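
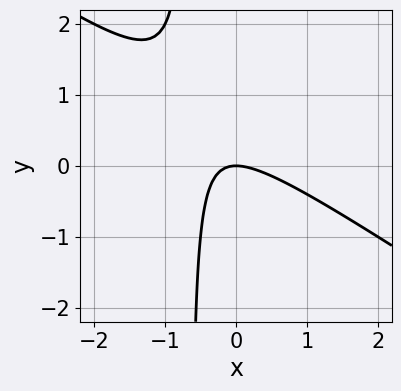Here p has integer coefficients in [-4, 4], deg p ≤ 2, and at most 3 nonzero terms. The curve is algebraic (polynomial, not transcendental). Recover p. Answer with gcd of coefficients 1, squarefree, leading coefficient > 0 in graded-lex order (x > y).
First, degree: the shape is more complex than any degree-1 curve, so deg p = 2.
Next, against the integer gridlines: one x-axis crossing is at x = 0; it crosses the y-axis at the gridline y = 0.
Finally, together with the visible shape, these determine p as stated.

2*x^2 + 3*x*y + 2*y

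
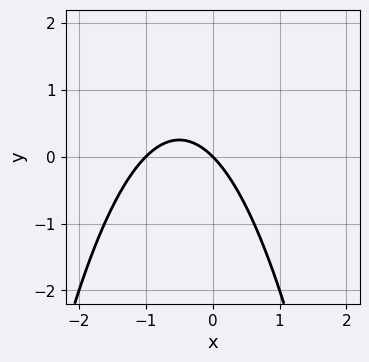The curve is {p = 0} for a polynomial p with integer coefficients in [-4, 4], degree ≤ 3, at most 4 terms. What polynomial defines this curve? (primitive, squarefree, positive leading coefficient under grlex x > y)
x^2 + x + y

(a) The degree is 2 — a generic line meets the curve in up to 2 points.
(b) Reading off the gridlines: it crosses the y-axis at the gridline y = 0; among the integer gridlines, it crosses the x-axis at x ∈ {-1, 0}.
(c) These observations pin down the coefficients.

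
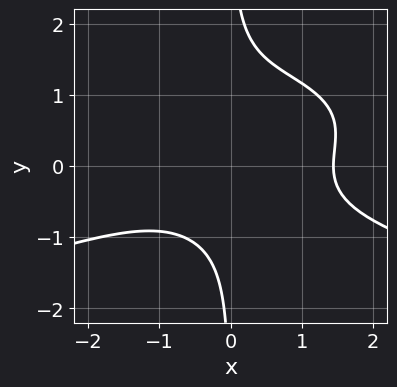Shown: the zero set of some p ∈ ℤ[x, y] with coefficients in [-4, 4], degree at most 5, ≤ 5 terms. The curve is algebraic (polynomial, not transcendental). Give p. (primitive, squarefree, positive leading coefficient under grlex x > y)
3*x*y^3 + x^3 - 2*x*y^2 - 3

deg p = 4. The shape is more complex than any degree-3 curve.
Against the integer gridlines: the curve avoids every integer y-axis point in the box.
Assembling these constraints gives the stated polynomial.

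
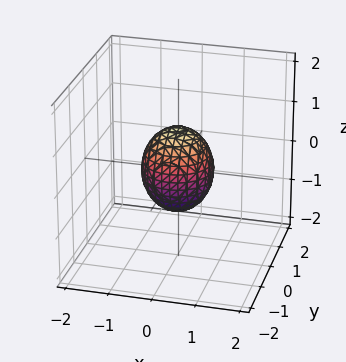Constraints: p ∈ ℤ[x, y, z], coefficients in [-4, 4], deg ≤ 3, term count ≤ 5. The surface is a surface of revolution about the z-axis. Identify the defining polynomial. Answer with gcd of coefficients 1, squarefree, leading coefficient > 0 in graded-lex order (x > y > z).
3*x^2 + 3*y^2 + 2*z^2 - 2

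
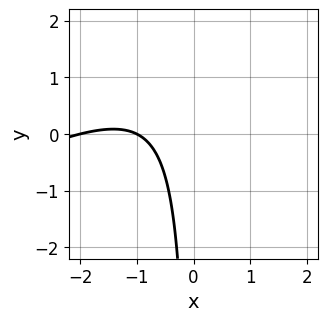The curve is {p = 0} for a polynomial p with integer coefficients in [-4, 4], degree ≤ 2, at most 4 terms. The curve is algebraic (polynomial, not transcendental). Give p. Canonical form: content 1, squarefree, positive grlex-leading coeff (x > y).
x^2 - 2*x*y + 3*x + 2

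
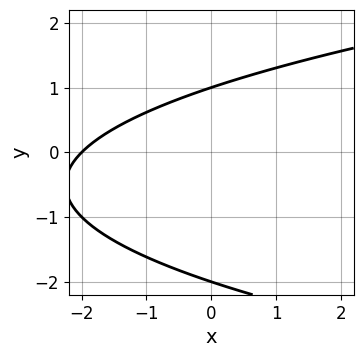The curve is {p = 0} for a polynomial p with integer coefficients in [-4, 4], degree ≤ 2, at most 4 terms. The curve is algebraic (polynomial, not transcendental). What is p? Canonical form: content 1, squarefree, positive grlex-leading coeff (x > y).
y^2 - x + y - 2

(a) The degree is 2 — a generic line meets the curve in up to 2 points.
(b) From the axis intercepts and sections: one x-axis crossing is at x = -2; the y-axis gridline crossings are at y ∈ {-2, 1}.
(c) Together with the visible shape, these determine p as stated.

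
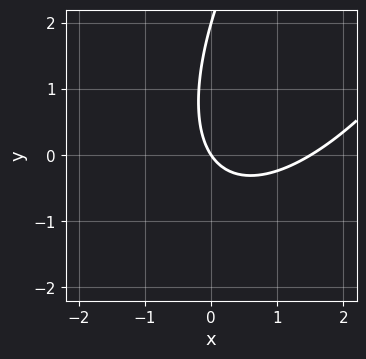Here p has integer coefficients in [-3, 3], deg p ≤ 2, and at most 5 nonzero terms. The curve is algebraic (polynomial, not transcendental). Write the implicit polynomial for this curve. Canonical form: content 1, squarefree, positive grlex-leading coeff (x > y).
First, the degree is 2 — no degree-1 curve has this shape.
Then, observable constraints: one x-axis crossing is at x = 0; among the integer gridlines, it crosses the y-axis at y ∈ {0, 2}.
Finally, fitting integer coefficients to these (and the overall shape) gives p.

2*x^2 - 2*x*y + y^2 - 3*x - 2*y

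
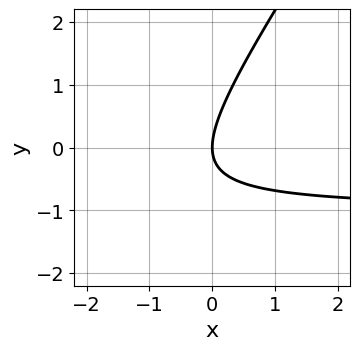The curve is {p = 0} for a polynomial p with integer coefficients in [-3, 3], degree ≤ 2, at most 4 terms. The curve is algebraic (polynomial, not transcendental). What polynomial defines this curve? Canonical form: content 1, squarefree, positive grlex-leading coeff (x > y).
3*x*y - 2*y^2 + 3*x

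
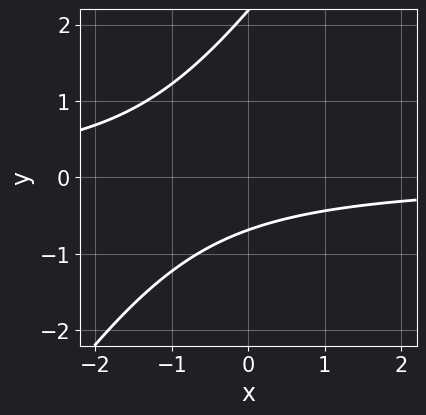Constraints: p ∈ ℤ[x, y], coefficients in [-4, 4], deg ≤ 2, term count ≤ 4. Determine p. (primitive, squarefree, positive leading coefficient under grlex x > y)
3*x*y - 2*y^2 + 3*y + 3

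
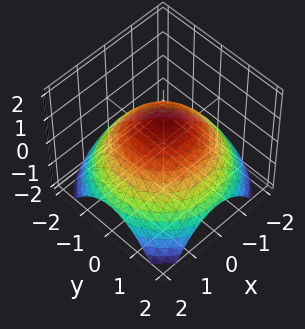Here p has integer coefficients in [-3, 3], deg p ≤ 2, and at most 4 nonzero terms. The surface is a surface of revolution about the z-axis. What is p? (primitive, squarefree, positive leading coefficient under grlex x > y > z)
x^2 + y^2 + 2*z - 2

1. deg p = 2.
2. Symmetries: the z-axis is an axis of rotation, so x and y enter only as x² + y².
3. From the visible intercepts: a circular section at z = 0 has radius between 1 and 2; it crosses the z-axis at the gridline z = 1.
4. Putting this together gives p.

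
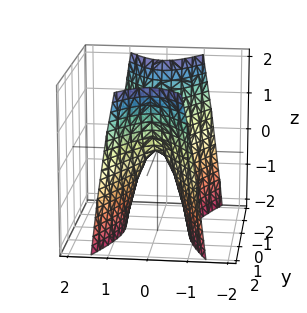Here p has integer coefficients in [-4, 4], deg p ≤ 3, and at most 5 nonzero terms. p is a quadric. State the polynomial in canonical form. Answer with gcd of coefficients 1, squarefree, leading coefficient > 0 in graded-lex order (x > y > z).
deg p = 2. A saddle surface; a quadric.
Symmetries: mirror symmetry x ↦ −x ⇒ only even powers of x; mirror symmetry y ↦ −y ⇒ only even powers of y.
From the visible intercepts: one y-axis crossing is at y = 0; it meets the x-axis at x = 0 (among the integer gridlines).
The integer polynomial consistent with all of this is the stated p.

3*x^2 - y^2 + z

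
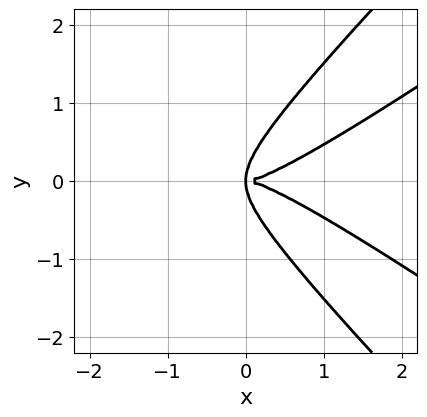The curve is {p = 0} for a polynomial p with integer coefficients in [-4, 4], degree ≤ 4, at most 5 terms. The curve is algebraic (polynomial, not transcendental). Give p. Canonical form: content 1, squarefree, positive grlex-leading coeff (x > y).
x^4 - 3*x^2*y^2 + 2*y^4 - 2*x*y^2

(a) Degree: no degree-3 curve has this shape, so deg p = 4.
(b) Symmetries: it's symmetric under y → −y, forcing even powers of y.
(c) These observations pin down the coefficients.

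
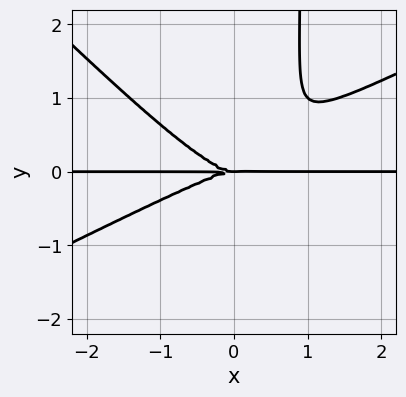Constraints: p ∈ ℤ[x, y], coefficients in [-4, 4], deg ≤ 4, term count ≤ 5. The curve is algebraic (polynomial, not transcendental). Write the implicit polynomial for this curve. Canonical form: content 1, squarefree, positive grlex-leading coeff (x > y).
x^3*y - x^2*y^2 - 2*x*y^3 + 2*y^3

(a) Degree: a generic line meets the curve in up to 4 points, so deg p = 4.
(b) Against the integer gridlines: it meets the y-axis at y = 0 (among the integer gridlines); the visible x-axis segment lies entirely on the curve.
(c) Solving for integer coefficients yields p as stated.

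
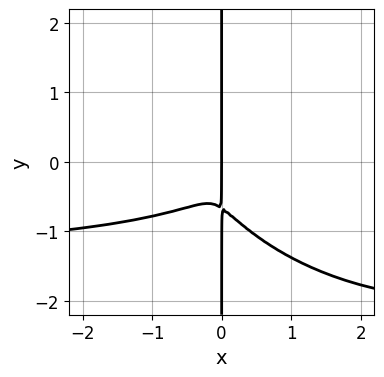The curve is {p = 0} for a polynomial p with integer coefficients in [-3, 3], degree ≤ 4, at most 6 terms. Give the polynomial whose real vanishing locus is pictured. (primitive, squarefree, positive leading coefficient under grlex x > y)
2*x^3*y + 2*x^2*y^2 + 3*x*y^3 + 3*x^3 + 2*x*y^2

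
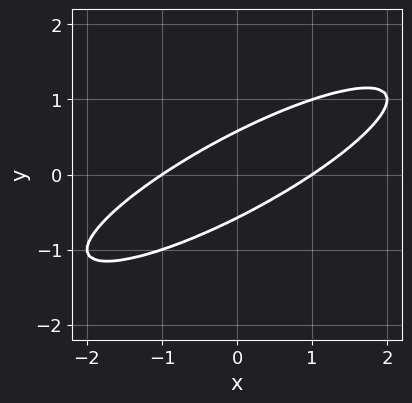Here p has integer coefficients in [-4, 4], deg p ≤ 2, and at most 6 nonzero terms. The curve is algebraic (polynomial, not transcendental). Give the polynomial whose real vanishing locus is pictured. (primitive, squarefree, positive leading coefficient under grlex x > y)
First, the degree is 2 — the shape is more complex than any degree-1 curve.
Then, from the visible intercepts: the x-axis gridline crossings are at x ∈ {-1, 1}.
Finally, matching integer coefficients to the picture gives p.

x^2 - 3*x*y + 3*y^2 - 1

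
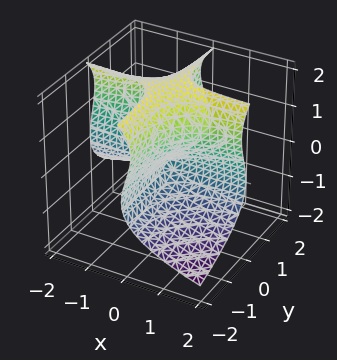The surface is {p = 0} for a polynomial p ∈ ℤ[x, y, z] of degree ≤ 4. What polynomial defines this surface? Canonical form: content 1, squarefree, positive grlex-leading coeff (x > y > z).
1. deg p = 3. The shape is more complex than any degree-2 surface.
2. From the axis intercepts and sections: the visible y-axis segment lies entirely on the surface; it crosses the z-axis at the gridline z = 2; every point of the x-axis in the box is on the surface.
3. Solving for integer coefficients yields p as stated.

z^3 - 2*x*y - 2*z^2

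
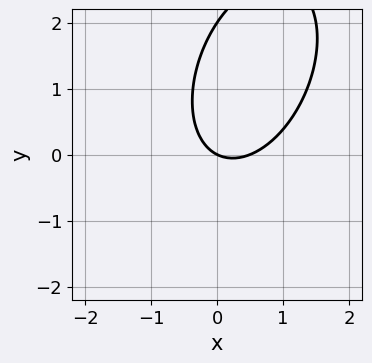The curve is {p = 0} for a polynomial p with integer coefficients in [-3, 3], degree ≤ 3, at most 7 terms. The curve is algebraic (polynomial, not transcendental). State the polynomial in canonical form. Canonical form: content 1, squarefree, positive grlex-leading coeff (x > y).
2*x^2 - x*y + y^2 - x - 2*y

1. deg p = 2.
2. Against the integer gridlines: the y-axis gridline crossings are at y ∈ {0, 2}; one x-axis crossing is at x = 0.
3. Assembling these constraints gives the stated polynomial.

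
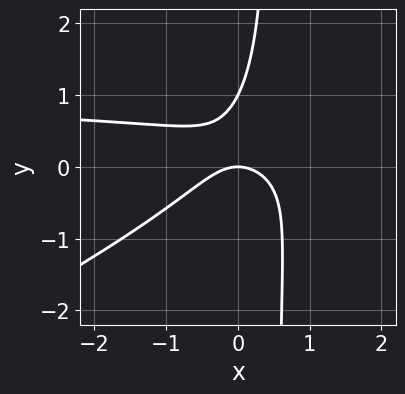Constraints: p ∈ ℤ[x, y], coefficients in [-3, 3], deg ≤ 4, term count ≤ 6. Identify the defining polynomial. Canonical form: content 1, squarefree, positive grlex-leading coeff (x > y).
(a) deg p = 3. The shape is more complex than any degree-2 curve.
(b) Checking where it meets the axes: the y-axis gridline crossings are at y ∈ {0, 1}; it crosses the x-axis at the gridline x = 0.
(c) Together with the visible shape, these determine p as stated.

x^2*y - 2*x*y^2 - x^2 + y^2 - y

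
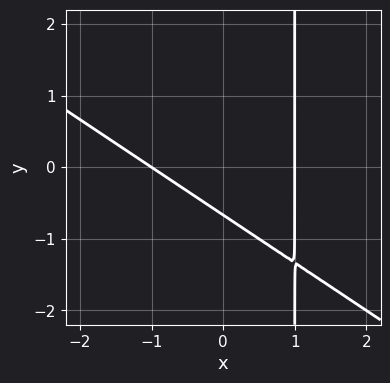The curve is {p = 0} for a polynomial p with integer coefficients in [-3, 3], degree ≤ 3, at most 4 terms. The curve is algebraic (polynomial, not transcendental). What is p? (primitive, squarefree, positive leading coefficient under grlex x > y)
2*x^2 + 3*x*y - 3*y - 2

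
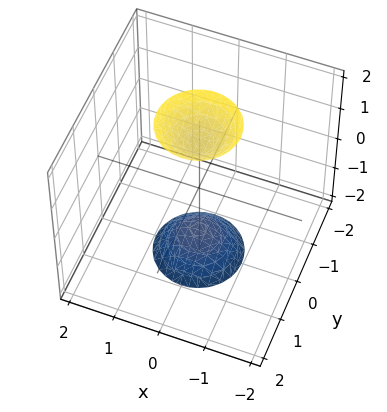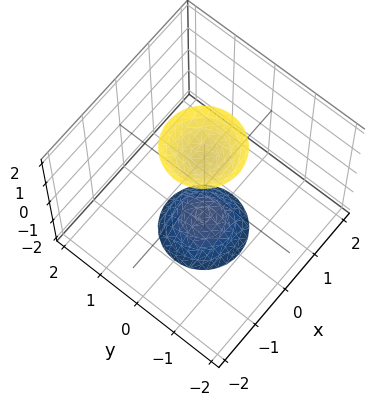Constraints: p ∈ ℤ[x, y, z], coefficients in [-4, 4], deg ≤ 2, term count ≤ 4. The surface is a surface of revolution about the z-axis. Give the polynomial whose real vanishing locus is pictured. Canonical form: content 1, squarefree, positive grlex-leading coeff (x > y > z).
(a) I count 2 distinct pieces. Treating them together as one polynomial.
(b) Degree: a generic line meets the surface in up to 2 points, so deg p = 2.
(c) Symmetries: the surface is invariant under rotation about z: p = q(x² + y², z).
(d) From the axis intercepts and sections: the surface avoids every integer x-axis point in the box; the surface avoids every integer y-axis point in the box.
(e) These observations pin down the coefficients.

3*x^2 + 3*y^2 - z^2 + 2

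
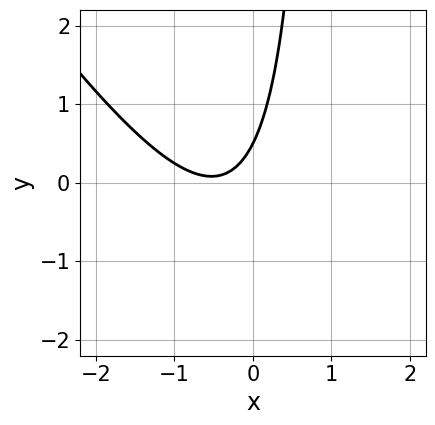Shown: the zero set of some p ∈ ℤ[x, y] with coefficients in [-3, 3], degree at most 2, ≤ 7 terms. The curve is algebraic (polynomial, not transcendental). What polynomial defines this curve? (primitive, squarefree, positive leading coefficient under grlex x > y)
1. deg p = 2. No degree-1 curve has this shape.
2. Checking where it meets the axes: no x-intercept at any integer in the box.
3. Assembling these constraints gives the stated polynomial.

3*x^2 + 2*x*y + 3*x - 2*y + 1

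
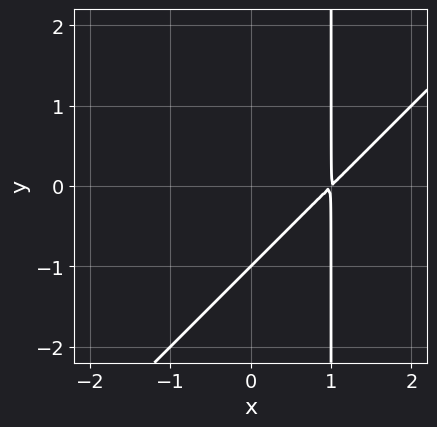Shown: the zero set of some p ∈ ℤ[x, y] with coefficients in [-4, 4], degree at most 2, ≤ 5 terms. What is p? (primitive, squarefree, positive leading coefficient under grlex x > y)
deg p = 2. No degree-1 curve has this shape.
From the visible intercepts: it crosses the y-axis at the gridline y = -1.
Matching integer coefficients to the picture gives p.

x^2 - x*y - 2*x + y + 1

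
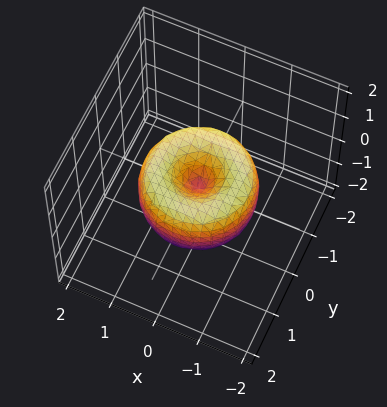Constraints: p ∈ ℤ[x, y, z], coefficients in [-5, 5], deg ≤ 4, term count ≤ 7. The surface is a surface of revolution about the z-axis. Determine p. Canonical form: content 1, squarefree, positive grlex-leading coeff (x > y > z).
2*x^4 + 4*x^2*y^2 + 2*y^4 - 3*x^2 - 3*y^2 + 2*z^2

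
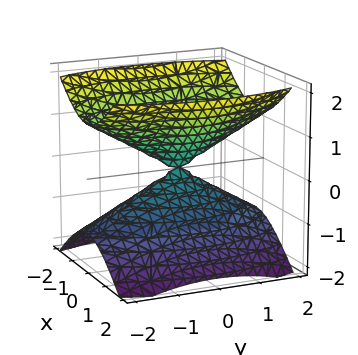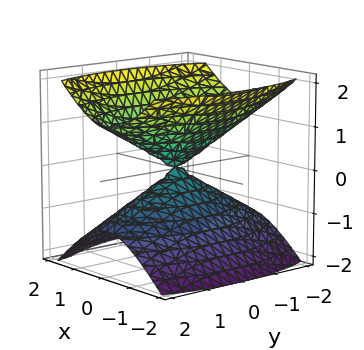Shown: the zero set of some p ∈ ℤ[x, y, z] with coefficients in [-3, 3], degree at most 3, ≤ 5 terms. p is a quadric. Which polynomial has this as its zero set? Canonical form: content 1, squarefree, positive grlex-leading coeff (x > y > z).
3*x^2 + y^2 - 3*z^2

There are 2 components. Treating them together as one polynomial.
Degree: a double cone through the origin; a quadric, so deg p = 2.
Symmetries: mirror symmetry y ↦ −y ⇒ only even powers of y; mirror symmetry x ↦ −x ⇒ only even powers of x; it's symmetric under z → −z, forcing even powers of z.
Against the integer gridlines: one x-axis crossing is at x = 0; it meets the y-axis at y = 0 (among the integer gridlines); one z-axis crossing is at z = 0.
Together with the visible shape, these determine p as stated.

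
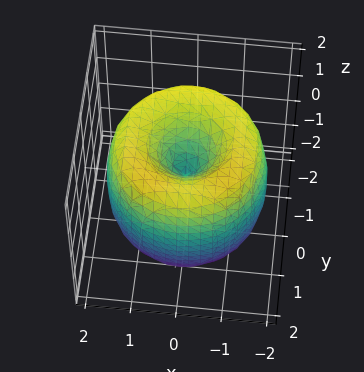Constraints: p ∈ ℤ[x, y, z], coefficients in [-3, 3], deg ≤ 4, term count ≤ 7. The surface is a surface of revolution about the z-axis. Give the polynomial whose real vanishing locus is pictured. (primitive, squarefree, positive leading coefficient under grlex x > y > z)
x^4 + 2*x^2*y^2 + y^4 - 3*x^2 - 3*y^2 + z^2

1. deg p = 4.
2. Symmetries: rotational symmetry about the z-axis ⇒ p depends on x, y only through x² + y².
3. Against the integer gridlines: one z-axis crossing is at z = 0; a circular section at z = 0 has radius between 1 and 2.
4. Fitting integer coefficients to these (and the overall shape) gives p.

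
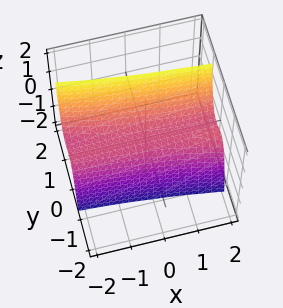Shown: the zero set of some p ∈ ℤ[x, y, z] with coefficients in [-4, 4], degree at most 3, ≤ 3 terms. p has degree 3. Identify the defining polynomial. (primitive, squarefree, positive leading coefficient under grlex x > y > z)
x*y^2 + 3*y^3 - z

1. deg p = 3. The shape is more complex than any degree-2 surface.
2. Reading off the gridlines: it meets the y-axis at y = 0 (among the integer gridlines); one z-axis crossing is at z = 0; every point of the x-axis in the box is on the surface.
3. Fitting integer coefficients to these (and the overall shape) gives p.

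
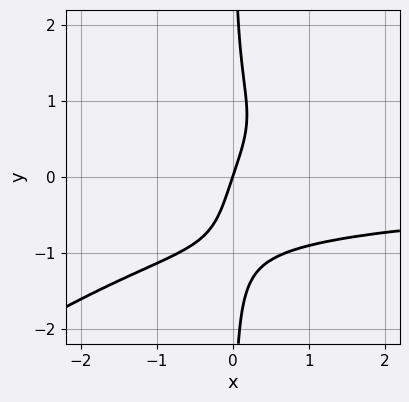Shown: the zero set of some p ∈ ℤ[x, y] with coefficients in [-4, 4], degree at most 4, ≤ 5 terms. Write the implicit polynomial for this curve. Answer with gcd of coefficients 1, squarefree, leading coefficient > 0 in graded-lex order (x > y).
2*x^2*y^2 - 3*x*y^3 - 3*x + y

deg p = 4.
Reading off the gridlines: one y-axis crossing is at y = 0; it crosses the x-axis at the gridline x = 0.
Solving for integer coefficients yields p as stated.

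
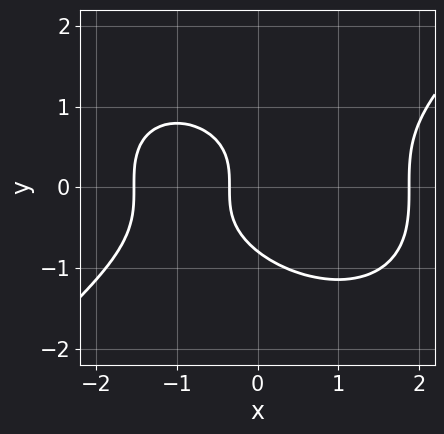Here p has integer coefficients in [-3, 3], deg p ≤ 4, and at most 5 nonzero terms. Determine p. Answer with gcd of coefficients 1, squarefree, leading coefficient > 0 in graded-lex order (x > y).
x^3 - 2*y^3 - 3*x - 1

(a) Degree: no degree-2 curve has this shape, so deg p = 3.
(b) Matching integer coefficients to the picture gives p.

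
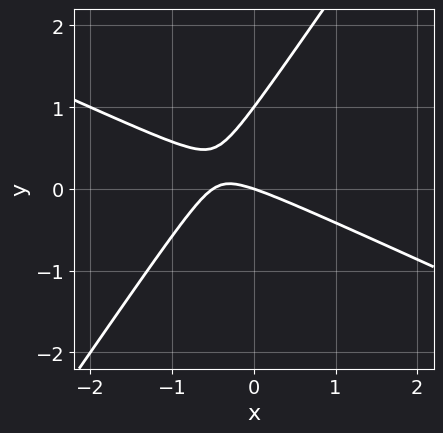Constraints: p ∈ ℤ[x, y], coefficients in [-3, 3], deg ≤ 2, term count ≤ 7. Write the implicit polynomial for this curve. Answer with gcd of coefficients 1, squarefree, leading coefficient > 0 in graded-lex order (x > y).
1. The degree is 2 — the shape is more complex than any degree-1 curve.
2. Checking where it meets the axes: it meets the x-axis at x = 0 (among the integer gridlines); the y-axis gridline crossings are at y ∈ {0, 1}.
3. Together with the visible shape, these determine p as stated.

2*x^2 + 3*x*y - 3*y^2 + x + 3*y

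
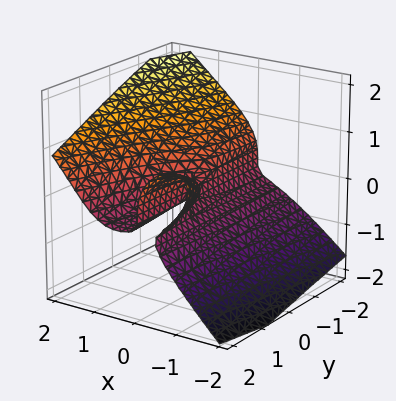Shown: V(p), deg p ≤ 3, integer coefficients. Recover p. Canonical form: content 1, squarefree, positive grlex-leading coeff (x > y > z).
1. The degree is 3 — the shape is more complex than any degree-2 surface.
2. From the axis intercepts and sections: one x-axis crossing is at x = 0; it crosses the z-axis at the gridline z = 0; every point of the y-axis in the box is on the surface.
3. The integer polynomial consistent with all of this is the stated p.

2*x^3 - 2*x*y*z - 3*z^3 - x^2 - x*y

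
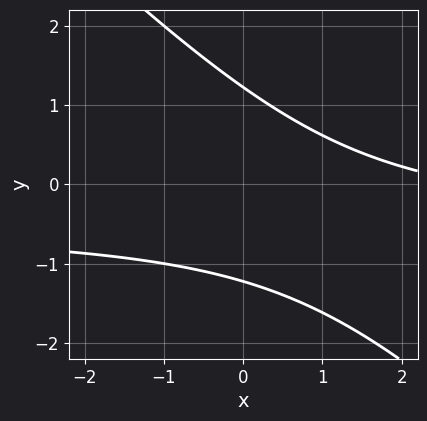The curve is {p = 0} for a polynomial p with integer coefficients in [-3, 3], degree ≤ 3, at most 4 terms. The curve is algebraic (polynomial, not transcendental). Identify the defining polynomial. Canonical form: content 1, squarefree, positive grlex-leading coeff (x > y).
2*x*y + 2*y^2 + x - 3

First, the degree is 2 — the shape is more complex than any degree-1 curve.
Then, from the visible intercepts: the curve avoids every integer x-axis point in the box.
Finally, the integer polynomial consistent with all of this is the stated p.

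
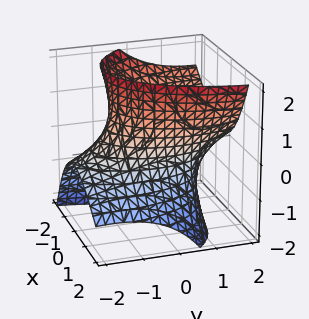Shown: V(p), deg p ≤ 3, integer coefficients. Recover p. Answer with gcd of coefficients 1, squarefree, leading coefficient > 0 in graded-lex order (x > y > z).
(a) The degree is 2 — no degree-1 surface has this shape.
(b) Checking where it meets the axes: the surface avoids every integer z-axis point in the box; among the integer gridlines, it crosses the x-axis at x ∈ {-1, 1}.
(c) These observations pin down the coefficients.

3*x^2 + 2*x*z + y^2 - 3*y*z - z^2 - 3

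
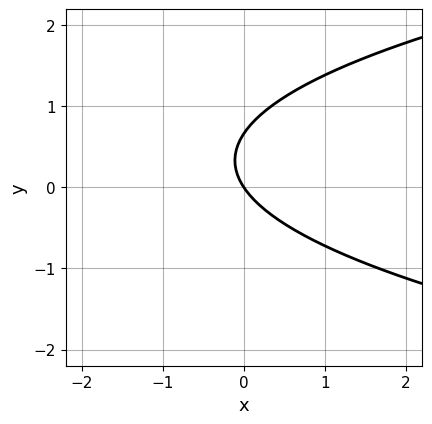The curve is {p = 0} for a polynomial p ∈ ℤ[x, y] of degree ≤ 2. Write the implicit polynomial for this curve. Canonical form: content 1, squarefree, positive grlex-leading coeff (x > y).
3*y^2 - 3*x - 2*y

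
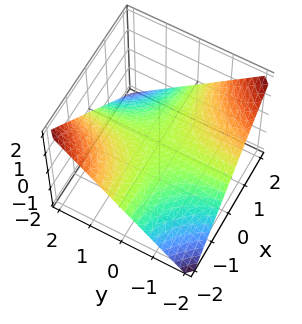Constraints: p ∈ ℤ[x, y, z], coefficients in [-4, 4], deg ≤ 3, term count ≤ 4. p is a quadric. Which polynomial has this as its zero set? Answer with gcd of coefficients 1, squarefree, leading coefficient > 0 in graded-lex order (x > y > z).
First, deg p = 2. A saddle surface; a quadric.
Next, from the visible intercepts: every point of the x-axis in the box is on the surface; every point of the y-axis in the box is on the surface; it crosses the z-axis at the gridline z = 0.
Finally, matching integer coefficients to the picture gives p.

x*y + 2*z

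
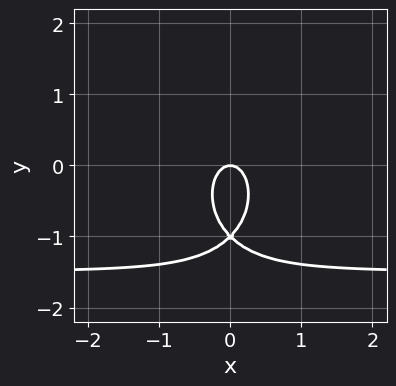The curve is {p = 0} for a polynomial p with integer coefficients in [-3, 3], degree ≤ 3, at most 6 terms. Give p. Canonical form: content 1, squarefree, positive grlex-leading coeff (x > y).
2*x^2*y + y^3 + 3*x^2 + 2*y^2 + y

First, degree: a generic line meets the curve in up to 3 points, so deg p = 3.
Next, symmetries: it's symmetric under x → −x, forcing even powers of x.
Then, checking where it meets the axes: the y-axis gridline crossings are at y ∈ {-1, 0}; it crosses the x-axis at the gridline x = 0.
Finally, putting this together gives p.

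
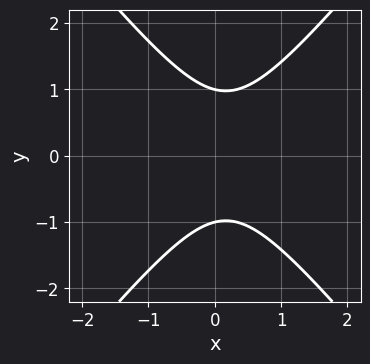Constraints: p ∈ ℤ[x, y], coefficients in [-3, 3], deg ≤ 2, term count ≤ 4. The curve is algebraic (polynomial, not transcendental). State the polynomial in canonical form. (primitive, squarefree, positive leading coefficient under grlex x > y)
3*x^2 - 2*y^2 - x + 2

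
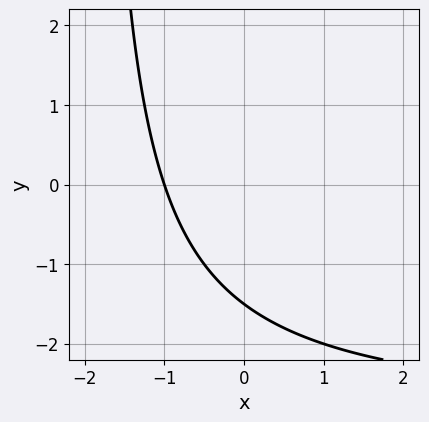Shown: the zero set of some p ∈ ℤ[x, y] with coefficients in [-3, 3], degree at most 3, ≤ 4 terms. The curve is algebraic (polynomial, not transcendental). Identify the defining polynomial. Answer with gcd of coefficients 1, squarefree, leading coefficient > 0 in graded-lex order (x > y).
x*y + 3*x + 2*y + 3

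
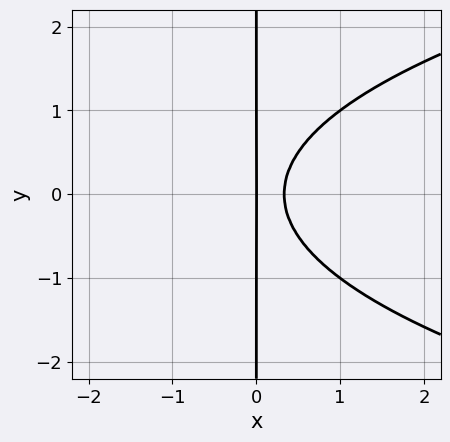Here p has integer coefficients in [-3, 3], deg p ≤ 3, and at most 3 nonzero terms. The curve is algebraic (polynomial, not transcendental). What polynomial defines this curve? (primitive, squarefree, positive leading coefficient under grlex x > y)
2*x*y^2 - 3*x^2 + x

(a) The degree is 3 — a generic line meets the curve in up to 3 points.
(b) Symmetries: mirror symmetry y ↦ −y ⇒ only even powers of y.
(c) Against the integer gridlines: the visible y-axis segment lies entirely on the curve; it meets the x-axis at x = 0 (among the integer gridlines).
(d) Solving for integer coefficients yields p as stated.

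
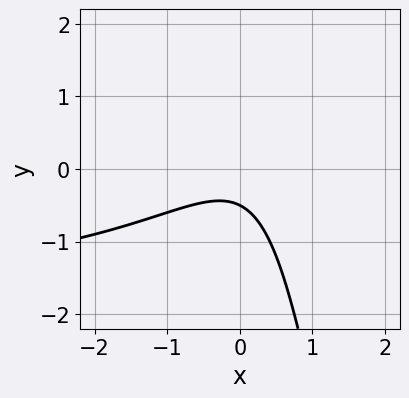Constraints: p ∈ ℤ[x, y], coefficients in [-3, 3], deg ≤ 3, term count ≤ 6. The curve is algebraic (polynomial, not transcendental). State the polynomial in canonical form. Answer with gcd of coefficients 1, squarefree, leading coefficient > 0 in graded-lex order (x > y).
First, the degree is 3 — no degree-2 curve has this shape.
Then, from the visible intercepts: it misses every integer gridline on the x-axis.
Finally, together with the visible shape, these determine p as stated.

x^2*y + 2*x^2 - 2*x*y + 2*y + 1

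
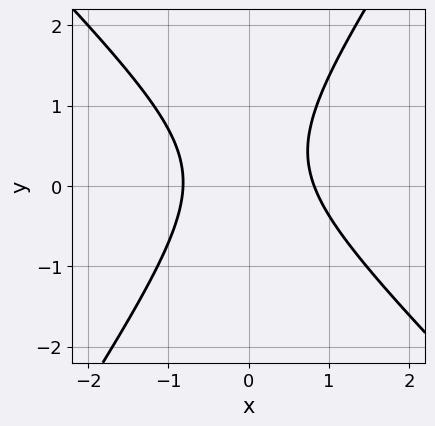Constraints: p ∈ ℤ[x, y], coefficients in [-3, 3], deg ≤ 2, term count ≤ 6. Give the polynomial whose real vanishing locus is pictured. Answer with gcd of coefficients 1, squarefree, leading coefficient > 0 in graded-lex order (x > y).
First, the degree is 2 — no degree-1 curve has this shape.
Then, observable constraints: the curve avoids every integer y-axis point in the box.
Finally, the integer polynomial consistent with all of this is the stated p.

3*x^2 + x*y - 2*y^2 + y - 2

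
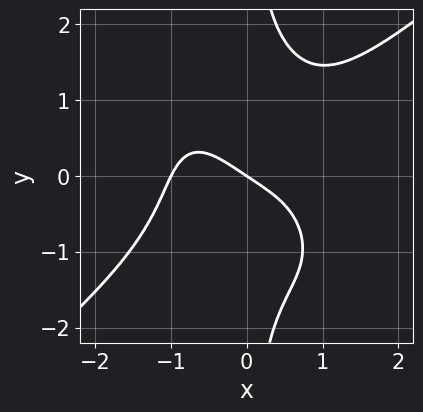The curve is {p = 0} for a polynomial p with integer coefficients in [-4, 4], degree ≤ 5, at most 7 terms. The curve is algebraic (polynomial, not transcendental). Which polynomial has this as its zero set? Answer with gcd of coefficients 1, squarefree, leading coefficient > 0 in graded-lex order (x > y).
(a) The degree is 4 — the shape is more complex than any degree-3 curve.
(b) Observable constraints: the x-axis gridline crossings are at x ∈ {-1, 0}; it meets the y-axis at y = 0 (among the integer gridlines).
(c) Matching integer coefficients to the picture gives p.

2*x^4 - x^2*y^2 - 2*x*y^3 + 2*x + 3*y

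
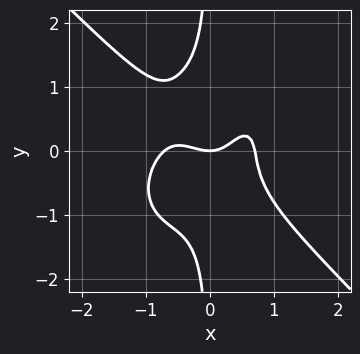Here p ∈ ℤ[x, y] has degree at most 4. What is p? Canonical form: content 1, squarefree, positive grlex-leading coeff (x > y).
2*x^4 + 2*x*y^3 - x^2 - x*y + y

(a) deg p = 4.
(b) From the visible intercepts: it crosses the x-axis at the gridline x = 0; it crosses the y-axis at the gridline y = 0.
(c) Putting this together gives p.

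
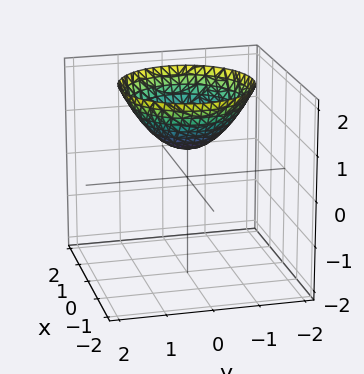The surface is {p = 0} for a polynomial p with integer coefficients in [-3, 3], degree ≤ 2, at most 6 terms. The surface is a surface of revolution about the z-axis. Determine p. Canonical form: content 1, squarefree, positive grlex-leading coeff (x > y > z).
2*x^2 + 2*y^2 - 3*z + 2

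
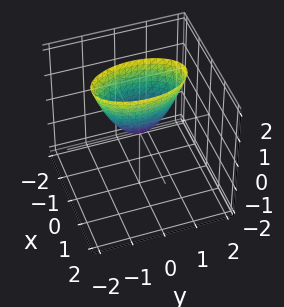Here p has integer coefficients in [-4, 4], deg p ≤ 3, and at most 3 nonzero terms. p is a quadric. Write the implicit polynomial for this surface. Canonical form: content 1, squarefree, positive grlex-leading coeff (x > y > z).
3*x^2 + y^2 - z

The degree is 2 — a single bowl opening along one axis; a quadric.
Symmetries: mirror symmetry x ↦ −x ⇒ only even powers of x; the y ↦ −y reflection is a symmetry, so y appears only in even powers.
Checking where it meets the axes: one y-axis crossing is at y = 0; one x-axis crossing is at x = 0.
These observations pin down the coefficients.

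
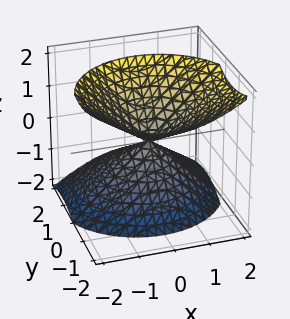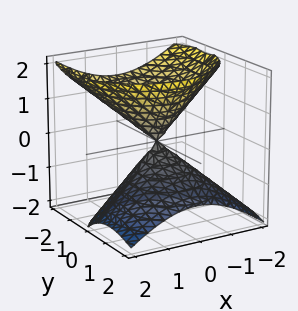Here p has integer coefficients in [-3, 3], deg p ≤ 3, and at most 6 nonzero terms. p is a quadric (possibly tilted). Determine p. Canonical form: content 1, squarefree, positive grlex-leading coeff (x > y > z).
x^2 + y^2 + y*z - z^2

First, the picture has 2 separate pieces.
Next, deg p = 2.
Then, against the integer gridlines: it crosses the z-axis at the gridline z = 0; it crosses the y-axis at the gridline y = 0.
Finally, these observations pin down the coefficients.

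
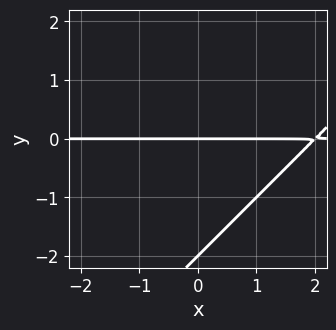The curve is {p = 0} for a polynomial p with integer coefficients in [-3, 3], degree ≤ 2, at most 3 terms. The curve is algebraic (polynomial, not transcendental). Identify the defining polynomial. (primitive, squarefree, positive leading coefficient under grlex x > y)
x*y - y^2 - 2*y

(a) Degree: no degree-1 curve has this shape, so deg p = 2.
(b) Observable constraints: every point of the x-axis in the box is on the curve; among the integer gridlines, it crosses the y-axis at y ∈ {-2, 0}.
(c) Fitting integer coefficients to these (and the overall shape) gives p.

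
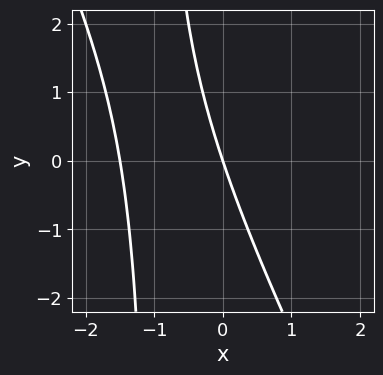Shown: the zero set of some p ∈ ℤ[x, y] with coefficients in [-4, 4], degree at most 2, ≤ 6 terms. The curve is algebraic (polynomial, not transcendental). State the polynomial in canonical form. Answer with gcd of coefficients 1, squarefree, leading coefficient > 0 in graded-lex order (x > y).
2*x^2 + x*y + 3*x + y

(a) deg p = 2.
(b) From the visible intercepts: it meets the y-axis at y = 0 (among the integer gridlines); it crosses the x-axis at the gridline x = 0.
(c) Together with the visible shape, these determine p as stated.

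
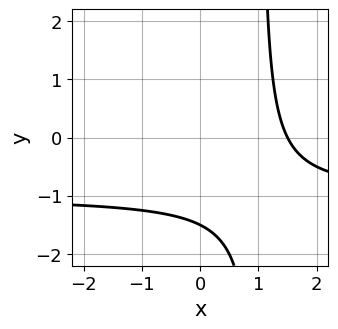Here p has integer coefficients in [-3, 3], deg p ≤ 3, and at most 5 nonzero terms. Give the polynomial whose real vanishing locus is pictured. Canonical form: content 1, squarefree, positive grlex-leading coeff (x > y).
2*x*y + 2*x - 2*y - 3

First, degree: the shape is more complex than any degree-1 curve, so deg p = 2.
Finally, putting this together gives p.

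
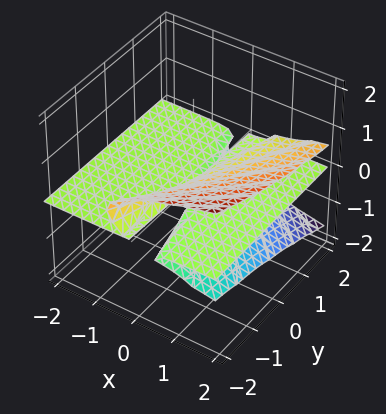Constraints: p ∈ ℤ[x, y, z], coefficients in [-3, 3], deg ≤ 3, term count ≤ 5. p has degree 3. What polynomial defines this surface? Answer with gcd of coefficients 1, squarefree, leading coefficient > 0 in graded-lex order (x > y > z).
y*z^2 + 2*z^3 - x*z

1. deg p = 3. No degree-2 surface has this shape.
2. Against the integer gridlines: the visible x-axis segment lies entirely on the surface; one z-axis crossing is at z = 0; the visible y-axis segment lies entirely on the surface.
3. Assembling these constraints gives the stated polynomial.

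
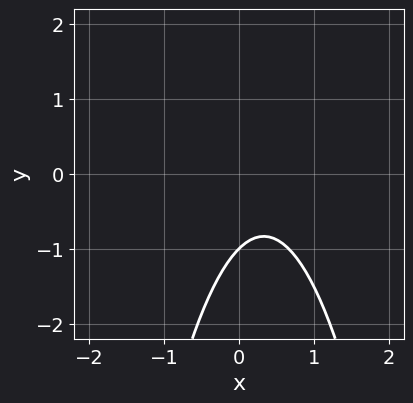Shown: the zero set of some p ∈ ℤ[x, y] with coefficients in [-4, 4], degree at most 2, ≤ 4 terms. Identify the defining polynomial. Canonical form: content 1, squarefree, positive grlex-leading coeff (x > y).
1. deg p = 2. The shape is more complex than any degree-1 curve.
2. From the visible intercepts: no x-intercept at any integer in the box; it meets the y-axis at y = -1 (among the integer gridlines).
3. Matching integer coefficients to the picture gives p.

3*x^2 - 2*x + 2*y + 2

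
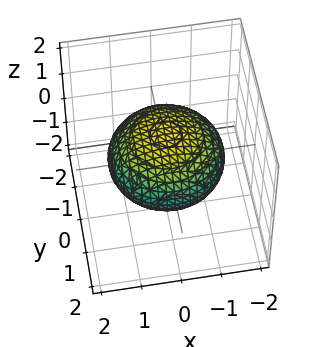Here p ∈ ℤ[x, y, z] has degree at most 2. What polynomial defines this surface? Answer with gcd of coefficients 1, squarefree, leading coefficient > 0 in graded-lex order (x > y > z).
(a) The degree is 2 — a closed, bounded, convex surface; a quadric.
(b) By symmetry, the surface is invariant under rotation about z: p = q(x² + y², z); the z ↦ −z reflection is a symmetry, so z appears only in even powers.
(c) Against the integer gridlines: a circular section at z = 0 has radius between 1 and 2; the z-axis gridline crossings are at z ∈ {-1, 1}.
(d) Together with the visible shape, these determine p as stated.

x^2 + y^2 + 2*z^2 - 2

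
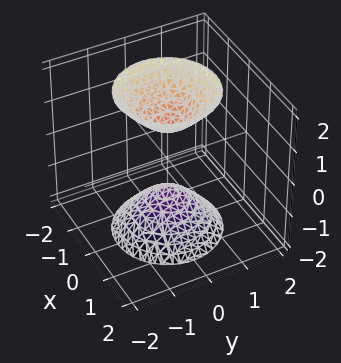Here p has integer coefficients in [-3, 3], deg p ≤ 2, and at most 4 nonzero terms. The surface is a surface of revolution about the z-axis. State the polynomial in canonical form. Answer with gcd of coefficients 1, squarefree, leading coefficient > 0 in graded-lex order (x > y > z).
2*x^2 + 2*y^2 - z^2 + 1

First, there are 2 components.
Then, the degree is 2 — a generic line meets the surface in up to 2 points.
Then, by symmetry, the z-axis is an axis of rotation, so x and y enter only as x² + y².
Then, observable constraints: the z-axis gridline crossings are at z ∈ {-1, 1}; no y-intercept at any integer in the box.
Finally, fitting integer coefficients to these (and the overall shape) gives p.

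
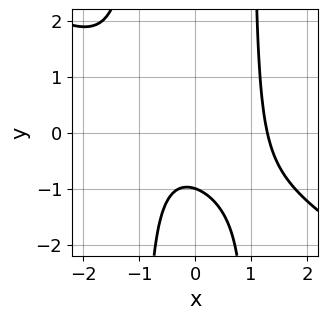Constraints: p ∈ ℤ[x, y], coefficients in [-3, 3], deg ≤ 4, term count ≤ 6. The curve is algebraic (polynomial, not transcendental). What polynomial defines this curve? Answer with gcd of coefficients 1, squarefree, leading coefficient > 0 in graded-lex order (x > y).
1. The degree is 3 — the shape is more complex than any degree-2 curve.
2. Reading off the gridlines: it crosses the y-axis at the gridline y = -1.
3. Matching integer coefficients to the picture gives p.

2*x^3 + 3*x^2*y - x - 3*y - 3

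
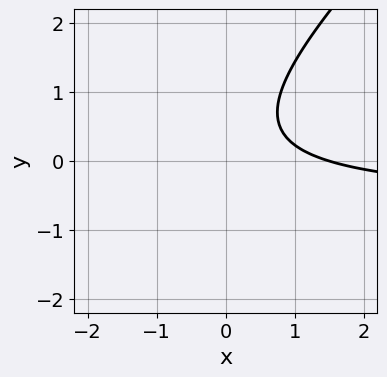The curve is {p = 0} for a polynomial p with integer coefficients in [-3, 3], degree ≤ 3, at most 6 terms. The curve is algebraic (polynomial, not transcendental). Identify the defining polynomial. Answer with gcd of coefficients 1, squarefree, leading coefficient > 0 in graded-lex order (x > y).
3*x*y - 3*y^2 + 2*x + 2*y - 3

First, deg p = 2.
Next, against the integer gridlines: no y-intercept at any integer in the box.
Finally, the integer polynomial consistent with all of this is the stated p.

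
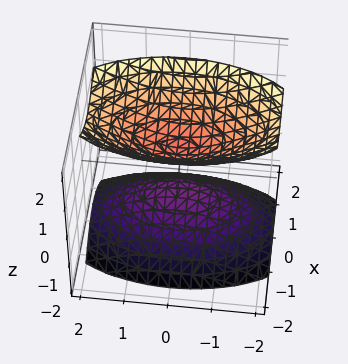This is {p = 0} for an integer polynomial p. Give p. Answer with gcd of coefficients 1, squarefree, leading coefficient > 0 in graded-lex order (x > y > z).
3*x^2 + y^2 - 2*z^2 + 1

First, I count 2 distinct pieces.
Next, deg p = 2.
Then, symmetries: it's symmetric under x → −x, forcing even powers of x; mirror symmetry y ↦ −y ⇒ only even powers of y; the z ↦ −z reflection is a symmetry, so z appears only in even powers.
Next, observable constraints: the surface avoids every integer x-axis point in the box; the surface avoids every integer y-axis point in the box.
Finally, fitting integer coefficients to these (and the overall shape) gives p.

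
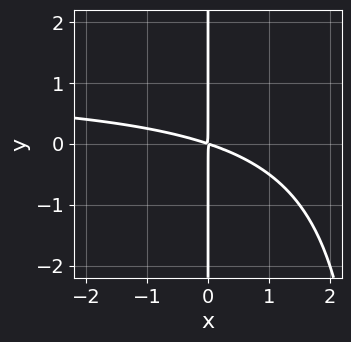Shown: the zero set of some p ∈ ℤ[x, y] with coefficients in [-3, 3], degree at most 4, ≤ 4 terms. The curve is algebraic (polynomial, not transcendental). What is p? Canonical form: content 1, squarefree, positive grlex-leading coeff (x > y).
1. deg p = 3.
2. Reading off the gridlines: every point of the y-axis in the box is on the curve.
3. Putting this together gives p.

x^2*y - x^2 - 3*x*y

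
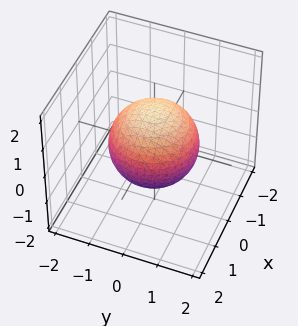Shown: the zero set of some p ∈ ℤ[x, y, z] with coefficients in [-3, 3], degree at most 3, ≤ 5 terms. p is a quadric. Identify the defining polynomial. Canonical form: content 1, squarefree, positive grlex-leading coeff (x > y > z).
2*x^2 + 2*y^2 + 2*z^2 - 3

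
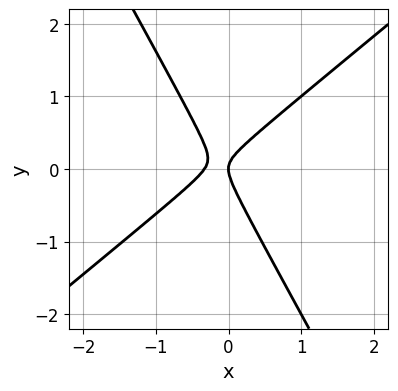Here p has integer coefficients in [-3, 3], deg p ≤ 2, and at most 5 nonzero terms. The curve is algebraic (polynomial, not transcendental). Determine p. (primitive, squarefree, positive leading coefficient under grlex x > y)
(a) deg p = 2.
(b) From the axis intercepts and sections: it meets the y-axis at y = 0 (among the integer gridlines); it meets the x-axis at x = 0 (among the integer gridlines).
(c) The integer polynomial consistent with all of this is the stated p.

3*x^2 - 2*x*y - 2*y^2 + x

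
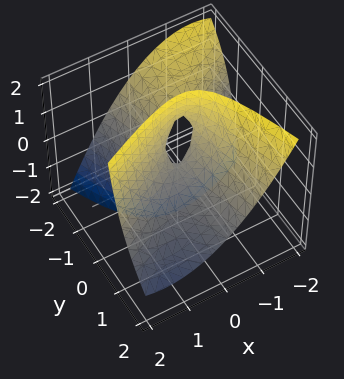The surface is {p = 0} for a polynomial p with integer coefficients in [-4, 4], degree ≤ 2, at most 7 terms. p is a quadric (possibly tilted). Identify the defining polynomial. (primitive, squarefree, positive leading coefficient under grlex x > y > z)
(a) The degree is 2 — the shape is more complex than any degree-1 surface.
(b) Observable constraints: it crosses the z-axis at the gridline z = 0; it meets the x-axis at x = 0 (among the integer gridlines); it meets the y-axis at y = 0 (among the integer gridlines).
(c) Putting this together gives p.

2*x^2 - 3*x*y - y^2 - 3*y*z - z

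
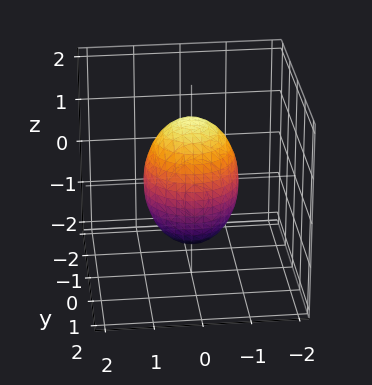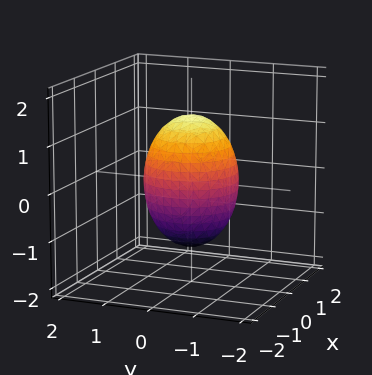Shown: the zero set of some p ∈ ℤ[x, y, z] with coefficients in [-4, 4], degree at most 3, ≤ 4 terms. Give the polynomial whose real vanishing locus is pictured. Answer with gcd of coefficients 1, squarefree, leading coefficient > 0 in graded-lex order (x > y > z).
2*x^2 + 2*y^2 + z^2 - 2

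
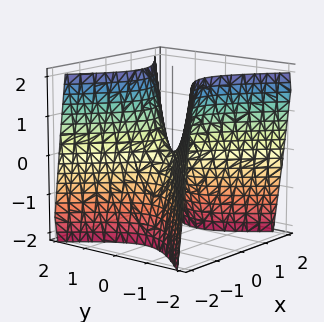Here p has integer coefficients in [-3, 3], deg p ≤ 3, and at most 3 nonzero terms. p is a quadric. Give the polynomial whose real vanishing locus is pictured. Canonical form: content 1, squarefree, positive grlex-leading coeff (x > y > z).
2*x^2 - 2*y^2 + z

Degree: a hyperbolic paraboloid; a quadric, so deg p = 2.
Symmetries: the y ↦ −y reflection is a symmetry, so y appears only in even powers; the x ↦ −x reflection is a symmetry, so x appears only in even powers.
Reading off the gridlines: it crosses the z-axis at the gridline z = 0; it crosses the x-axis at the gridline x = 0; it meets the y-axis at y = 0 (among the integer gridlines).
Fitting integer coefficients to these (and the overall shape) gives p.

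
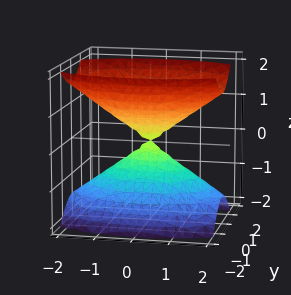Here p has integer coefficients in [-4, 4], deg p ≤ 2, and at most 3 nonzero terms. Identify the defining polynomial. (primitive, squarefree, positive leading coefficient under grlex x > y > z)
First, the picture has 2 separate pieces.
Next, deg p = 2.
Next, symmetries: the z ↦ −z reflection is a symmetry, so z appears only in even powers; it's symmetric under x → −x, forcing even powers of x; the y ↦ −y reflection is a symmetry, so y appears only in even powers.
Then, from the visible intercepts: one x-axis crossing is at x = 0; it crosses the z-axis at the gridline z = 0; it meets the y-axis at y = 0 (among the integer gridlines).
Finally, together with the visible shape, these determine p as stated.

x^2 + 3*y^2 - 2*z^2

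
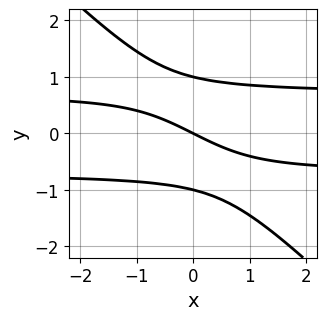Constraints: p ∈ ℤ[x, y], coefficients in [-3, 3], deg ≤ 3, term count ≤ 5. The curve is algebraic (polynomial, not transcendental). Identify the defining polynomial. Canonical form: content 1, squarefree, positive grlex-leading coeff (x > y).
1. deg p = 3. A generic line meets the curve in up to 3 points.
2. Reading off the gridlines: it meets the x-axis at x = 0 (among the integer gridlines); the y-axis gridline crossings are at y ∈ {-1, 0, 1}.
3. Putting this together gives p.

2*x*y^2 + 2*y^3 - x - 2*y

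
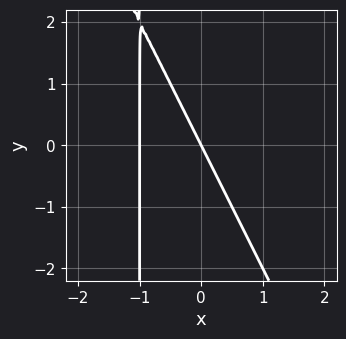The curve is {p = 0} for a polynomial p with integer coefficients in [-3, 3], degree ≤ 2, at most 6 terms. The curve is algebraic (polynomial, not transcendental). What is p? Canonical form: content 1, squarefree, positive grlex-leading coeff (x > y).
deg p = 2.
Checking where it meets the axes: the x-axis gridline crossings are at x ∈ {-1, 0}; one y-axis crossing is at y = 0.
Solving for integer coefficients yields p as stated.

2*x^2 + x*y + 2*x + y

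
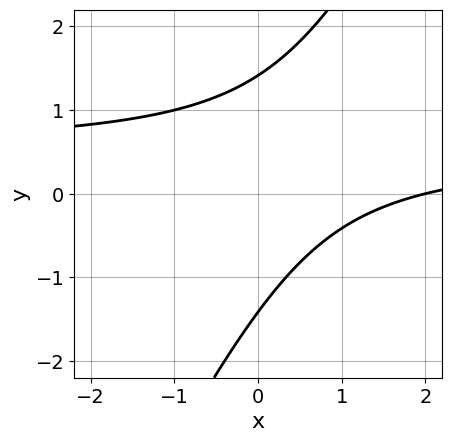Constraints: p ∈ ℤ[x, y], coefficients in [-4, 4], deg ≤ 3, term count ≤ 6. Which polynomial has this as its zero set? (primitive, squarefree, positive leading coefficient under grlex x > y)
2*x*y - y^2 - x + 2

(a) Degree: a generic line meets the curve in up to 2 points, so deg p = 2.
(b) Against the integer gridlines: one x-axis crossing is at x = 2.
(c) Putting this together gives p.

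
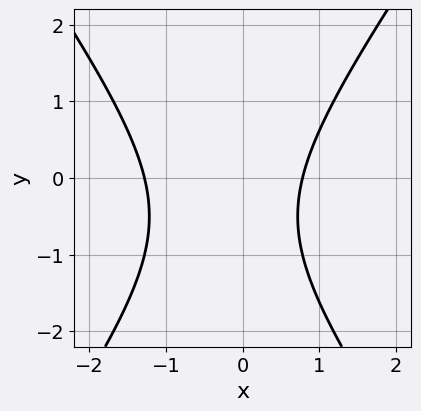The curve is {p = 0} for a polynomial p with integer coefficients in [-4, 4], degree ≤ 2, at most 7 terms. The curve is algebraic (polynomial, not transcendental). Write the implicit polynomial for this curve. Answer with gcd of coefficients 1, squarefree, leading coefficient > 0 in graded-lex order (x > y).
(a) Degree: the shape is more complex than any degree-1 curve, so deg p = 2.
(b) Observable constraints: the curve avoids every integer y-axis point in the box.
(c) These observations pin down the coefficients.

2*x^2 - y^2 + x - y - 2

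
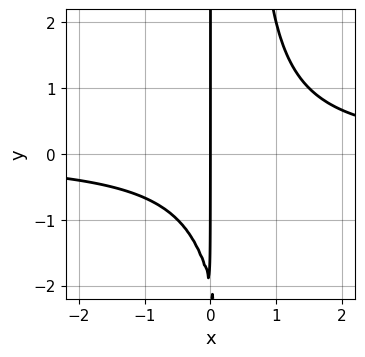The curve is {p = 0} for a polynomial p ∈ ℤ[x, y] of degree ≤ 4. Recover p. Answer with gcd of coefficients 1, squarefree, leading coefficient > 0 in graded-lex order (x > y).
1. Degree: a generic line meets the curve in up to 3 points, so deg p = 3.
2. Observable constraints: it meets the x-axis at x = 0 (among the integer gridlines); every point of the y-axis in the box is on the curve.
3. These observations pin down the coefficients.

2*x^2*y - x*y - 2*x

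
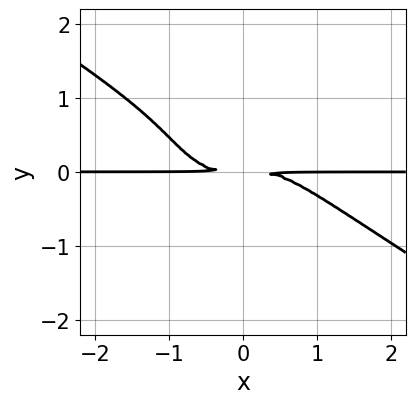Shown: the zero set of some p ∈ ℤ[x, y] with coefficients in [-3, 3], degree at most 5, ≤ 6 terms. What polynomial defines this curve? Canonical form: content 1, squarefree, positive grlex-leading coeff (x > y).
1. Degree: no degree-3 curve has this shape, so deg p = 4.
2. From the visible intercepts: every point of the x-axis in the box is on the curve.
3. Assembling these constraints gives the stated polynomial.

2*x^3*y + 2*x^2*y^2 + 3*y^4 - 3*y^3 + 3*y^2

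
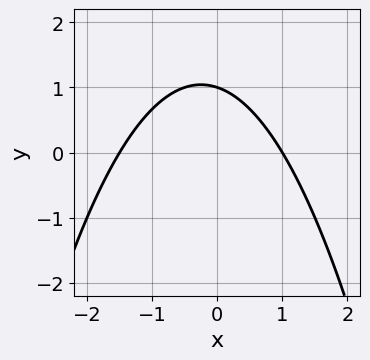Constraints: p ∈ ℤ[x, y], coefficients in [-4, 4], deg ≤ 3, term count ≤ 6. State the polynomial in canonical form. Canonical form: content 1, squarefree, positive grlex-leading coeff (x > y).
2*x^2 + x + 3*y - 3

1. deg p = 2. A generic line meets the curve in up to 2 points.
2. Observable constraints: one y-axis crossing is at y = 1; one x-axis crossing is at x = 1.
3. Together with the visible shape, these determine p as stated.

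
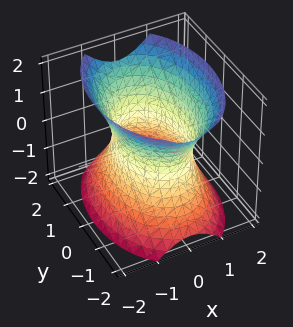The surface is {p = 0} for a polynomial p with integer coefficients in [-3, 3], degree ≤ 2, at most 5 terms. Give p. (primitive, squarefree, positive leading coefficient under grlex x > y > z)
2*x^2 + y^2 - z^2 - 2

The degree is 2 — one connected sheet with a waist; a quadric.
Symmetries: the x ↦ −x reflection is a symmetry, so x appears only in even powers; it's symmetric under z → −z, forcing even powers of z; mirror symmetry y ↦ −y ⇒ only even powers of y.
Reading off the gridlines: the surface avoids every integer z-axis point in the box; the x-axis gridline crossings are at x ∈ {-1, 1}.
Assembling these constraints gives the stated polynomial.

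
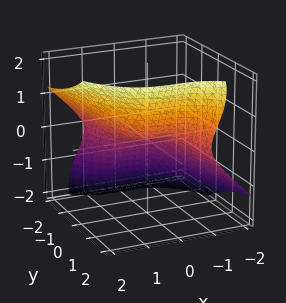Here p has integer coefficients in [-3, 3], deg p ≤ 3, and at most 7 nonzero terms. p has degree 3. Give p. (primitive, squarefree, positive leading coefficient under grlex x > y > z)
Degree: a generic line meets the surface in up to 3 points, so deg p = 3.
From the visible intercepts: it meets the y-axis at y = 0 (among the integer gridlines); it meets the z-axis at z = 0 (among the integer gridlines); it crosses the x-axis at the gridline x = 0.
Matching integer coefficients to the picture gives p.

2*x^3 + 3*y*z^2 - 2*z^3 + y - 3*z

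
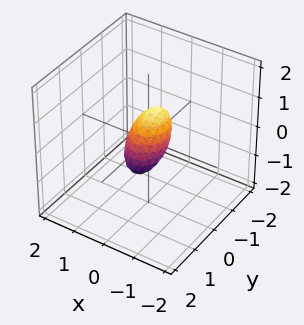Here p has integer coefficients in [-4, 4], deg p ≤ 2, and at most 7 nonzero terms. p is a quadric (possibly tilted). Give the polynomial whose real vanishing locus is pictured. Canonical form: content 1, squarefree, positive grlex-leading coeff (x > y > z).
The degree is 2 — no degree-1 surface has this shape.
Putting this together gives p.

3*x^2 + 2*y^2 + 2*y*z + 2*z^2 - 1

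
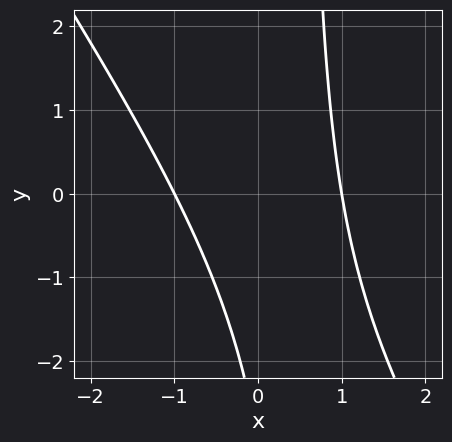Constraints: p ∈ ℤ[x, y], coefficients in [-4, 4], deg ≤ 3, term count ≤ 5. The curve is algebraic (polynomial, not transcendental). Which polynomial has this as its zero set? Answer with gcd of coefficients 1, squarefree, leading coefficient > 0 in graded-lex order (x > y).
3*x^2 + 2*x*y - y - 3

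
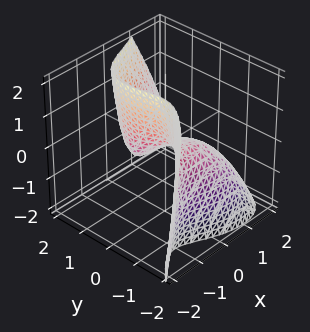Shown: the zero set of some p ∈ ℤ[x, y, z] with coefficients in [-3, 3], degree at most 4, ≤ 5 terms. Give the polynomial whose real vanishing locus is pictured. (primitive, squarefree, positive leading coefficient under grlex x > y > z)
2*x^3 - 2*y^3 + 3*x*z + 2*y + 3*z

The degree is 3 — the shape is more complex than any degree-2 surface.
From the axis intercepts and sections: it meets the x-axis at x = 0 (among the integer gridlines); the y-axis gridline crossings are at y ∈ {-1, 0, 1}; one z-axis crossing is at z = 0.
Assembling these constraints gives the stated polynomial.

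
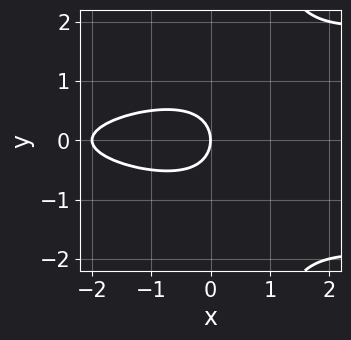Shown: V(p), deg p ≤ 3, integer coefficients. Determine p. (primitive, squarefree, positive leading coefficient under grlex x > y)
2*x*y^2 - x^2 - 2*y^2 - 2*x

First, degree: no degree-2 curve has this shape, so deg p = 3.
Then, symmetries: it's symmetric under y → −y, forcing even powers of y.
Then, observable constraints: it meets the y-axis at y = 0 (among the integer gridlines); among the integer gridlines, it crosses the x-axis at x ∈ {-2, 0}.
Finally, together with the visible shape, these determine p as stated.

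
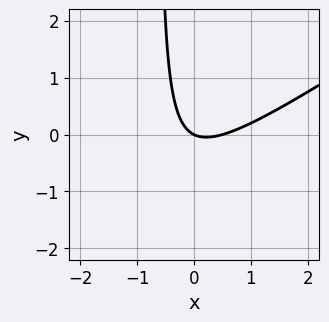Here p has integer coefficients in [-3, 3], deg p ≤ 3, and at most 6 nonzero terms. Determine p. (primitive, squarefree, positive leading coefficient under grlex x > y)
The degree is 2 — the shape is more complex than any degree-1 curve.
From the axis intercepts and sections: it meets the y-axis at y = 0 (among the integer gridlines); it meets the x-axis at x = 0 (among the integer gridlines).
Assembling these constraints gives the stated polynomial.

2*x^2 - 3*x*y - x - 2*y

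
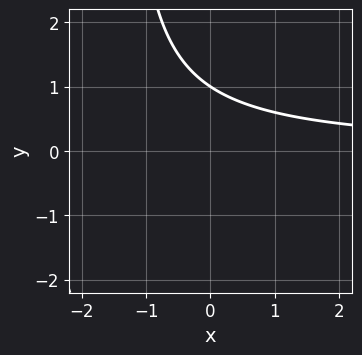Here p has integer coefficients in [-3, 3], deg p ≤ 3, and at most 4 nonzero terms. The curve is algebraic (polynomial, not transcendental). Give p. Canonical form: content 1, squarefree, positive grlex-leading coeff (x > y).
2*x*y + 3*y - 3

(a) Degree: no degree-1 curve has this shape, so deg p = 2.
(b) Against the integer gridlines: it misses every integer gridline on the x-axis; it crosses the y-axis at the gridline y = 1.
(c) Fitting integer coefficients to these (and the overall shape) gives p.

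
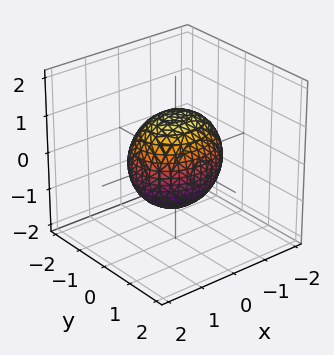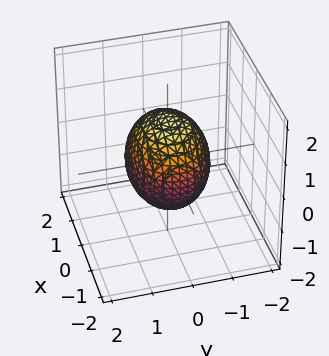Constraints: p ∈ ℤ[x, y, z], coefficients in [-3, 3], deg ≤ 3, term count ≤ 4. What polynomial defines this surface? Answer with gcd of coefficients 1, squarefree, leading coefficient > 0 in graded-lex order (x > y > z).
2*x^2 + 3*y^2 + 2*z^2 - 3

First, deg p = 2. A closed, bounded, convex surface; a quadric.
Then, symmetries: mirror symmetry x ↦ −x ⇒ only even powers of x; the y ↦ −y reflection is a symmetry, so y appears only in even powers; the z ↦ −z reflection is a symmetry, so z appears only in even powers.
Next, from the axis intercepts and sections: among the integer gridlines, it crosses the y-axis at y ∈ {-1, 1}.
Finally, assembling these constraints gives the stated polynomial.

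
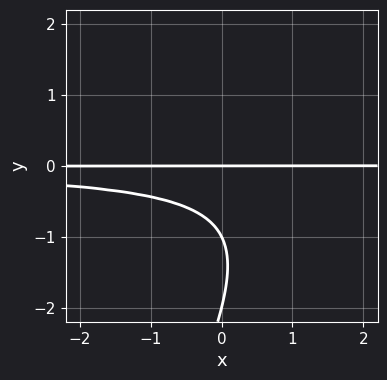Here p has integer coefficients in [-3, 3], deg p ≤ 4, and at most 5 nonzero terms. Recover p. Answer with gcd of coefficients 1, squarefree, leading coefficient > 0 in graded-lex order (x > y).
First, the degree is 3 — no degree-2 curve has this shape.
Then, against the integer gridlines: the y-axis gridline crossings are at y ∈ {-2, -1, 0}; the visible x-axis segment lies entirely on the curve.
Finally, solving for integer coefficients yields p as stated.

2*x*y^2 - y^3 - 3*y^2 - 2*y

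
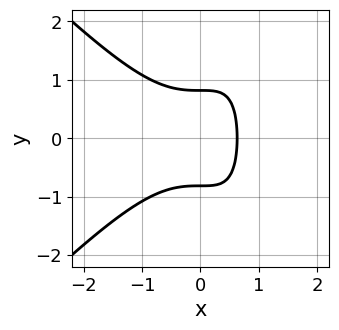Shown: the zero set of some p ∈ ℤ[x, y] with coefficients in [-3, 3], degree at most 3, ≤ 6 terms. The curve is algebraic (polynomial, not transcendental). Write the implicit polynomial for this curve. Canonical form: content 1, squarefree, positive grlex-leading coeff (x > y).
3*x^3 - 3*x*y^2 + 3*y^2 + 2*x - 2

1. deg p = 3. The shape is more complex than any degree-2 curve.
2. Symmetries: mirror symmetry y ↦ −y ⇒ only even powers of y.
3. Together with the visible shape, these determine p as stated.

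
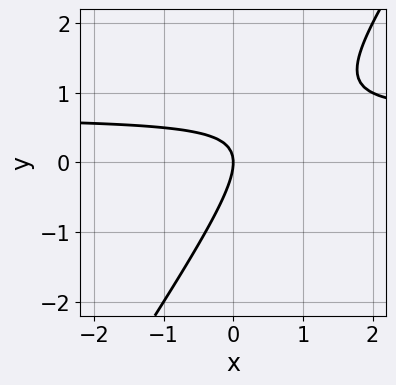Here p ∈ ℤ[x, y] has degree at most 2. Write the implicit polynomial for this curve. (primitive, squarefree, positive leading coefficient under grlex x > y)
3*x*y - 2*y^2 - 2*x

The degree is 2 — a generic line meets the curve in up to 2 points.
Against the integer gridlines: it crosses the y-axis at the gridline y = 0; one x-axis crossing is at x = 0.
Solving for integer coefficients yields p as stated.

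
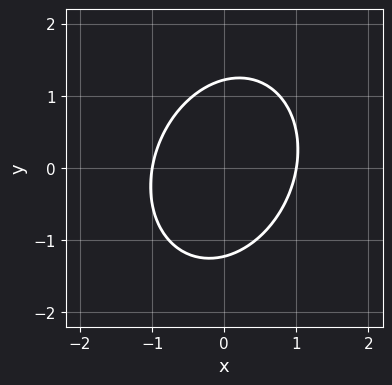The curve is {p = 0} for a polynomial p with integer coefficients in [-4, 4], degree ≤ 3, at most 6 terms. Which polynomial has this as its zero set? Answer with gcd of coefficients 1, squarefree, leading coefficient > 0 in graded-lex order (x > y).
First, the degree is 2 — a generic line meets the curve in up to 2 points.
Next, reading off the gridlines: among the integer gridlines, it crosses the x-axis at x ∈ {-1, 1}.
Finally, assembling these constraints gives the stated polynomial.

3*x^2 - x*y + 2*y^2 - 3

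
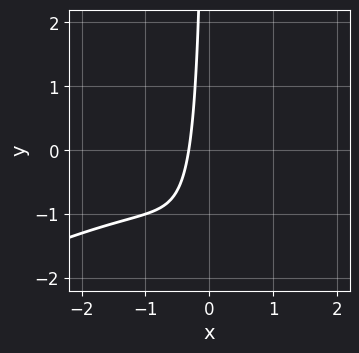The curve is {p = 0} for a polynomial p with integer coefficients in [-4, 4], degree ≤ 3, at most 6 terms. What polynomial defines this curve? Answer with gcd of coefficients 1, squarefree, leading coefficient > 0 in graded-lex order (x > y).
(a) Degree: no degree-2 curve has this shape, so deg p = 3.
(b) Observable constraints: it misses every integer gridline on the y-axis.
(c) Assembling these constraints gives the stated polynomial.

x^3 - 2*x^2*y + x*y + 3*x + 1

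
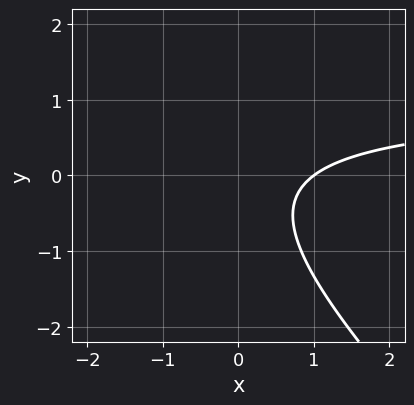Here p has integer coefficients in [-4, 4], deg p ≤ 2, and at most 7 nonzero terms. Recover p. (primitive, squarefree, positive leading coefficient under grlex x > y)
3*x*y + 3*y^2 - 3*x + y + 3

First, the degree is 2 — no degree-1 curve has this shape.
Next, reading off the gridlines: it crosses the x-axis at the gridline x = 1; it misses every integer gridline on the y-axis.
Finally, solving for integer coefficients yields p as stated.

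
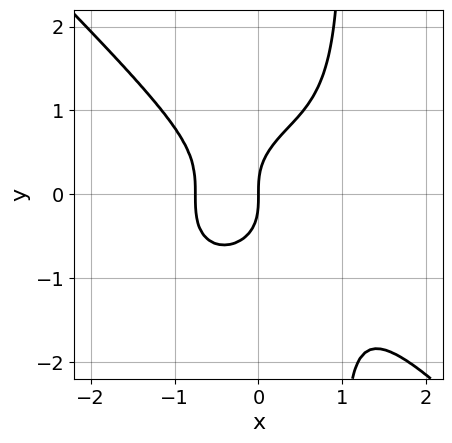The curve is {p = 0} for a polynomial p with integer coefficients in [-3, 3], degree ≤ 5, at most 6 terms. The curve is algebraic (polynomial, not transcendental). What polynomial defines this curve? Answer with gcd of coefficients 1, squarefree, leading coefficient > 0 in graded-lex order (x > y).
x^4 + x*y^3 - x^3 - y^3 + x

(a) Degree: no degree-3 curve has this shape, so deg p = 4.
(b) Checking where it meets the axes: one y-axis crossing is at y = 0; it meets the x-axis at x = 0 (among the integer gridlines).
(c) Together with the visible shape, these determine p as stated.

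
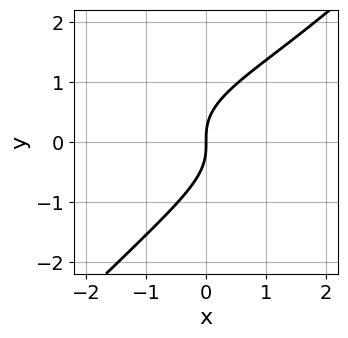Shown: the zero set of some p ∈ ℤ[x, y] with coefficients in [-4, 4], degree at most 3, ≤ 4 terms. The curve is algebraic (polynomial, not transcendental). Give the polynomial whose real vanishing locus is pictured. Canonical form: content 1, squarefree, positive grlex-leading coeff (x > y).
3*x*y^2 - 3*y^3 - x^2 + 3*x

1. Degree: a generic line meets the curve in up to 3 points, so deg p = 3.
2. From the visible intercepts: it crosses the x-axis at the gridline x = 0; it crosses the y-axis at the gridline y = 0.
3. Matching integer coefficients to the picture gives p.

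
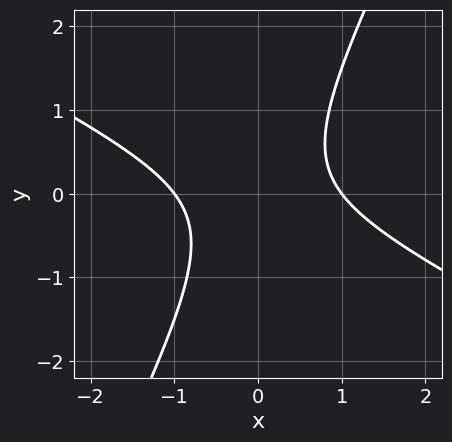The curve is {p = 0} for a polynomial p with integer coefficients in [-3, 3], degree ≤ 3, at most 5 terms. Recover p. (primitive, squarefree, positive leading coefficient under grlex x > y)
2*x^2 + 3*x*y - 2*y^2 - 2

First, degree: a generic line meets the curve in up to 2 points, so deg p = 2.
Next, observable constraints: among the integer gridlines, it crosses the x-axis at x ∈ {-1, 1}; the curve avoids every integer y-axis point in the box.
Finally, solving for integer coefficients yields p as stated.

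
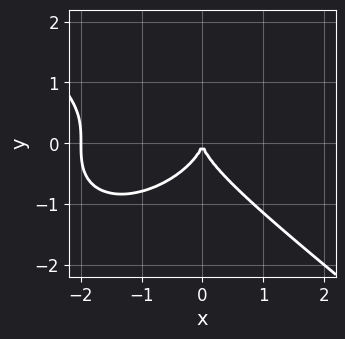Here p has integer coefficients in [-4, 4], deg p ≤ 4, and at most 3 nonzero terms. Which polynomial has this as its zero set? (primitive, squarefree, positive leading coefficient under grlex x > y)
x^3 + 2*y^3 + 2*x^2

deg p = 3. No degree-2 curve has this shape.
From the visible intercepts: one y-axis crossing is at y = 0; the x-axis gridline crossings are at x ∈ {-2, 0}.
These observations pin down the coefficients.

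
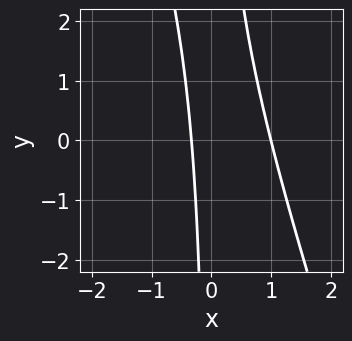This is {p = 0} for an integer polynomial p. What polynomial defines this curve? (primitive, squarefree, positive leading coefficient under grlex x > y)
deg p = 2.
Checking where it meets the axes: one x-axis crossing is at x = 1; the curve avoids every integer y-axis point in the box.
Matching integer coefficients to the picture gives p.

3*x^2 + x*y - 2*x - 1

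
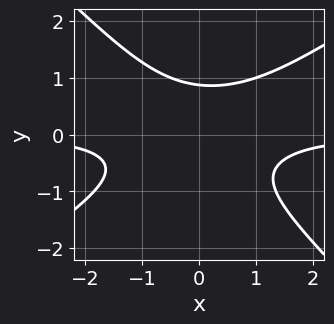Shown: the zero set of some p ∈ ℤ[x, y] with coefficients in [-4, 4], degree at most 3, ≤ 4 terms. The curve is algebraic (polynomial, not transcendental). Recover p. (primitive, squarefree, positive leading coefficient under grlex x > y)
2*x^2*y - x*y^2 - 3*y^3 + 2

The degree is 3 — no degree-2 curve has this shape.
Observable constraints: the curve avoids every integer x-axis point in the box.
Matching integer coefficients to the picture gives p.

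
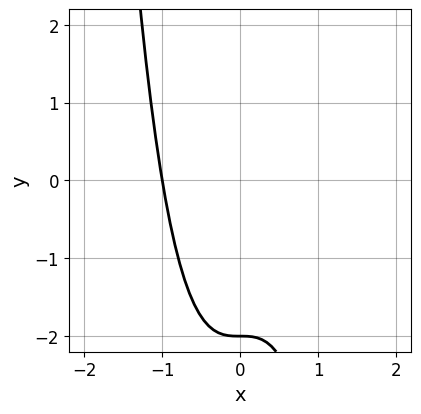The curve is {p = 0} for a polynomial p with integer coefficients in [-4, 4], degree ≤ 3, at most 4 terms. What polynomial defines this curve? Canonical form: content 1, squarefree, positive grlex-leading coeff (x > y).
2*x^3 + y + 2

Degree: no degree-2 curve has this shape, so deg p = 3.
From the visible intercepts: it crosses the x-axis at the gridline x = -1; it crosses the y-axis at the gridline y = -2.
Assembling these constraints gives the stated polynomial.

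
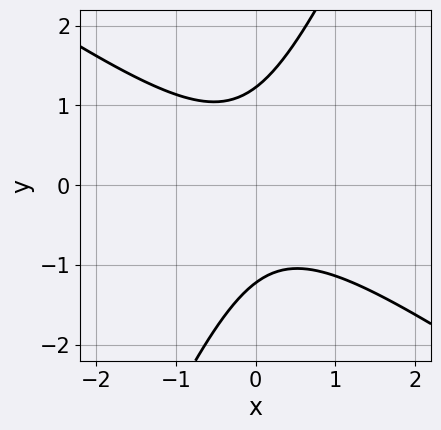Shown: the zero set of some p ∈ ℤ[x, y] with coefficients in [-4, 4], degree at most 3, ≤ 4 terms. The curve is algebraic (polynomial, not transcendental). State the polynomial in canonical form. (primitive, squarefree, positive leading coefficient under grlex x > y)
Degree: the shape is more complex than any degree-1 curve, so deg p = 2.
Checking where it meets the axes: it misses every integer gridline on the x-axis.
Fitting integer coefficients to these (and the overall shape) gives p.

3*x^2 + 3*x*y - 2*y^2 + 3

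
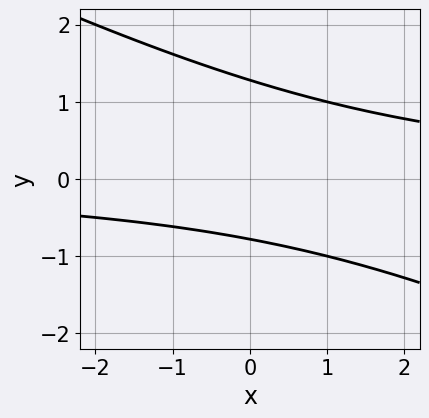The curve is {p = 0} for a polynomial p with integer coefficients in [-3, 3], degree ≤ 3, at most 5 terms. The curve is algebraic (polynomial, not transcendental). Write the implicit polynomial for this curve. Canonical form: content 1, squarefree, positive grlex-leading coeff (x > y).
x*y + 2*y^2 - y - 2

The degree is 2 — no degree-1 curve has this shape.
From the axis intercepts and sections: it misses every integer gridline on the x-axis.
Matching integer coefficients to the picture gives p.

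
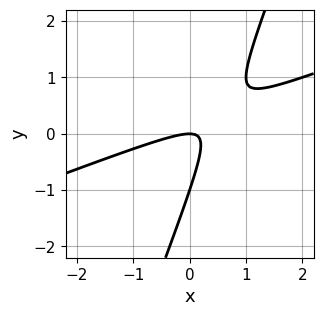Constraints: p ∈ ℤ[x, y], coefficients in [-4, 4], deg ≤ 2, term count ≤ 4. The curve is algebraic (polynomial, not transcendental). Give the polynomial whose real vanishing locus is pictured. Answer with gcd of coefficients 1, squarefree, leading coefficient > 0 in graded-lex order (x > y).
x^2 - 3*x*y + y^2 + y

The degree is 2 — a generic line meets the curve in up to 2 points.
Checking where it meets the axes: the y-axis gridline crossings are at y ∈ {-1, 0}; one x-axis crossing is at x = 0.
These observations pin down the coefficients.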